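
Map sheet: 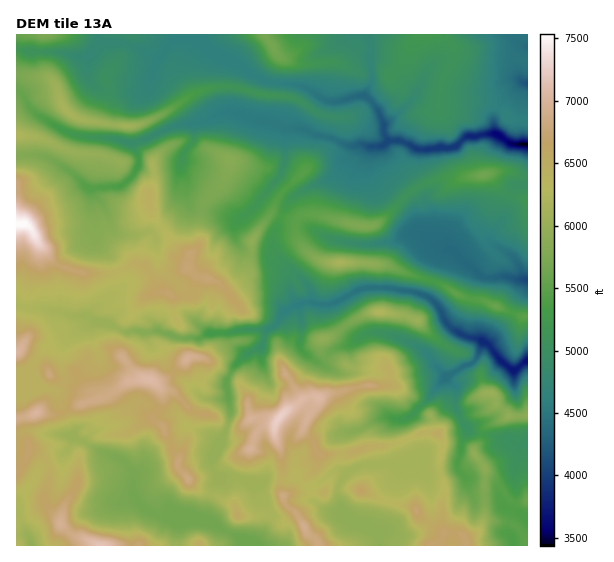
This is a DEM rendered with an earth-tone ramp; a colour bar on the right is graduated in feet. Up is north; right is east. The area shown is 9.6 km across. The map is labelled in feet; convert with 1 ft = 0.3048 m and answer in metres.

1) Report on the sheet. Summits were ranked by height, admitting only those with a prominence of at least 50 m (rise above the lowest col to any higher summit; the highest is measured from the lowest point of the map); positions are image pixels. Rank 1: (279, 417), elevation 2216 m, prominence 347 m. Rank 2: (149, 380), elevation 2157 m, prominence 190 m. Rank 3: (37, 413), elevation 2143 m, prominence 121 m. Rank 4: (186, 360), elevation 2124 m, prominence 96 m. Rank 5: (305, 527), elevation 2107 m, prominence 135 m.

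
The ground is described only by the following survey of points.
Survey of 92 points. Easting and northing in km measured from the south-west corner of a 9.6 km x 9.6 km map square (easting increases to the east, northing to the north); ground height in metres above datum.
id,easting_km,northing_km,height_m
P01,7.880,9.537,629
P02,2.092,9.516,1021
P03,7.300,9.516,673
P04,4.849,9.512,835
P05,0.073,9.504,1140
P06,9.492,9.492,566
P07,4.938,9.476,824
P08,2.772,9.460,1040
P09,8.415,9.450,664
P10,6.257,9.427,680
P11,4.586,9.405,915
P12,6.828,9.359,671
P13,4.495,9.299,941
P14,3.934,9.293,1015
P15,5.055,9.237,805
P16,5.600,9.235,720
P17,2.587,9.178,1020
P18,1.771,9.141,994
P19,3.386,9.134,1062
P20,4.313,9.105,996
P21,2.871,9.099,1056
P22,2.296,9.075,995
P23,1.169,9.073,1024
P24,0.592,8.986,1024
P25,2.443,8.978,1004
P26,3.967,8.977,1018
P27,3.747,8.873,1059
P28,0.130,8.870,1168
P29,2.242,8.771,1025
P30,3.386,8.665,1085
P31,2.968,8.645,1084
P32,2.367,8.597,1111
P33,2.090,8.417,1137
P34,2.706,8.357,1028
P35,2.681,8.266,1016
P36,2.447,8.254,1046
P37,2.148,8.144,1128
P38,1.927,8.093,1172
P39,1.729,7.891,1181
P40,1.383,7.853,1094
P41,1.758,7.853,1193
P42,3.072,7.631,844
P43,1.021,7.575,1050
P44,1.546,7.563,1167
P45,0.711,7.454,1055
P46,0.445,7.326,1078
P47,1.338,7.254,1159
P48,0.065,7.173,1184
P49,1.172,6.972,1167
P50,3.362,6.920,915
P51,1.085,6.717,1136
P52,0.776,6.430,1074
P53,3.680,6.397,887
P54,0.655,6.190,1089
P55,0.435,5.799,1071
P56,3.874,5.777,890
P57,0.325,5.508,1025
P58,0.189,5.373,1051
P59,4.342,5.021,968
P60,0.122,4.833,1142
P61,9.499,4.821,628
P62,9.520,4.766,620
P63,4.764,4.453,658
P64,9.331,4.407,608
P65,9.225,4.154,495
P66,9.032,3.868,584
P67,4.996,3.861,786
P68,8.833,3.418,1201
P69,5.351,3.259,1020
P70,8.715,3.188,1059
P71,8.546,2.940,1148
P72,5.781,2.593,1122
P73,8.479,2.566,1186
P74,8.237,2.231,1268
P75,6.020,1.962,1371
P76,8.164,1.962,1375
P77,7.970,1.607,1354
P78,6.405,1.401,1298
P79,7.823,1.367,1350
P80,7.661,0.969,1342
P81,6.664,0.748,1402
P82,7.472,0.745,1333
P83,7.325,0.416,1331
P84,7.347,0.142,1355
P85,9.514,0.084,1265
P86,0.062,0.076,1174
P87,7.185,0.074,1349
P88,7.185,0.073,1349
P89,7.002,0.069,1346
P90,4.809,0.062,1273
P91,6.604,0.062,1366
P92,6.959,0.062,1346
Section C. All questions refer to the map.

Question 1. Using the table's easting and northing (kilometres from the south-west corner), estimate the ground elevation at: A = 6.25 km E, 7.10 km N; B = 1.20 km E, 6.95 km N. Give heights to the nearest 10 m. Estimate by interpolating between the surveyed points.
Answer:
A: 640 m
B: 1170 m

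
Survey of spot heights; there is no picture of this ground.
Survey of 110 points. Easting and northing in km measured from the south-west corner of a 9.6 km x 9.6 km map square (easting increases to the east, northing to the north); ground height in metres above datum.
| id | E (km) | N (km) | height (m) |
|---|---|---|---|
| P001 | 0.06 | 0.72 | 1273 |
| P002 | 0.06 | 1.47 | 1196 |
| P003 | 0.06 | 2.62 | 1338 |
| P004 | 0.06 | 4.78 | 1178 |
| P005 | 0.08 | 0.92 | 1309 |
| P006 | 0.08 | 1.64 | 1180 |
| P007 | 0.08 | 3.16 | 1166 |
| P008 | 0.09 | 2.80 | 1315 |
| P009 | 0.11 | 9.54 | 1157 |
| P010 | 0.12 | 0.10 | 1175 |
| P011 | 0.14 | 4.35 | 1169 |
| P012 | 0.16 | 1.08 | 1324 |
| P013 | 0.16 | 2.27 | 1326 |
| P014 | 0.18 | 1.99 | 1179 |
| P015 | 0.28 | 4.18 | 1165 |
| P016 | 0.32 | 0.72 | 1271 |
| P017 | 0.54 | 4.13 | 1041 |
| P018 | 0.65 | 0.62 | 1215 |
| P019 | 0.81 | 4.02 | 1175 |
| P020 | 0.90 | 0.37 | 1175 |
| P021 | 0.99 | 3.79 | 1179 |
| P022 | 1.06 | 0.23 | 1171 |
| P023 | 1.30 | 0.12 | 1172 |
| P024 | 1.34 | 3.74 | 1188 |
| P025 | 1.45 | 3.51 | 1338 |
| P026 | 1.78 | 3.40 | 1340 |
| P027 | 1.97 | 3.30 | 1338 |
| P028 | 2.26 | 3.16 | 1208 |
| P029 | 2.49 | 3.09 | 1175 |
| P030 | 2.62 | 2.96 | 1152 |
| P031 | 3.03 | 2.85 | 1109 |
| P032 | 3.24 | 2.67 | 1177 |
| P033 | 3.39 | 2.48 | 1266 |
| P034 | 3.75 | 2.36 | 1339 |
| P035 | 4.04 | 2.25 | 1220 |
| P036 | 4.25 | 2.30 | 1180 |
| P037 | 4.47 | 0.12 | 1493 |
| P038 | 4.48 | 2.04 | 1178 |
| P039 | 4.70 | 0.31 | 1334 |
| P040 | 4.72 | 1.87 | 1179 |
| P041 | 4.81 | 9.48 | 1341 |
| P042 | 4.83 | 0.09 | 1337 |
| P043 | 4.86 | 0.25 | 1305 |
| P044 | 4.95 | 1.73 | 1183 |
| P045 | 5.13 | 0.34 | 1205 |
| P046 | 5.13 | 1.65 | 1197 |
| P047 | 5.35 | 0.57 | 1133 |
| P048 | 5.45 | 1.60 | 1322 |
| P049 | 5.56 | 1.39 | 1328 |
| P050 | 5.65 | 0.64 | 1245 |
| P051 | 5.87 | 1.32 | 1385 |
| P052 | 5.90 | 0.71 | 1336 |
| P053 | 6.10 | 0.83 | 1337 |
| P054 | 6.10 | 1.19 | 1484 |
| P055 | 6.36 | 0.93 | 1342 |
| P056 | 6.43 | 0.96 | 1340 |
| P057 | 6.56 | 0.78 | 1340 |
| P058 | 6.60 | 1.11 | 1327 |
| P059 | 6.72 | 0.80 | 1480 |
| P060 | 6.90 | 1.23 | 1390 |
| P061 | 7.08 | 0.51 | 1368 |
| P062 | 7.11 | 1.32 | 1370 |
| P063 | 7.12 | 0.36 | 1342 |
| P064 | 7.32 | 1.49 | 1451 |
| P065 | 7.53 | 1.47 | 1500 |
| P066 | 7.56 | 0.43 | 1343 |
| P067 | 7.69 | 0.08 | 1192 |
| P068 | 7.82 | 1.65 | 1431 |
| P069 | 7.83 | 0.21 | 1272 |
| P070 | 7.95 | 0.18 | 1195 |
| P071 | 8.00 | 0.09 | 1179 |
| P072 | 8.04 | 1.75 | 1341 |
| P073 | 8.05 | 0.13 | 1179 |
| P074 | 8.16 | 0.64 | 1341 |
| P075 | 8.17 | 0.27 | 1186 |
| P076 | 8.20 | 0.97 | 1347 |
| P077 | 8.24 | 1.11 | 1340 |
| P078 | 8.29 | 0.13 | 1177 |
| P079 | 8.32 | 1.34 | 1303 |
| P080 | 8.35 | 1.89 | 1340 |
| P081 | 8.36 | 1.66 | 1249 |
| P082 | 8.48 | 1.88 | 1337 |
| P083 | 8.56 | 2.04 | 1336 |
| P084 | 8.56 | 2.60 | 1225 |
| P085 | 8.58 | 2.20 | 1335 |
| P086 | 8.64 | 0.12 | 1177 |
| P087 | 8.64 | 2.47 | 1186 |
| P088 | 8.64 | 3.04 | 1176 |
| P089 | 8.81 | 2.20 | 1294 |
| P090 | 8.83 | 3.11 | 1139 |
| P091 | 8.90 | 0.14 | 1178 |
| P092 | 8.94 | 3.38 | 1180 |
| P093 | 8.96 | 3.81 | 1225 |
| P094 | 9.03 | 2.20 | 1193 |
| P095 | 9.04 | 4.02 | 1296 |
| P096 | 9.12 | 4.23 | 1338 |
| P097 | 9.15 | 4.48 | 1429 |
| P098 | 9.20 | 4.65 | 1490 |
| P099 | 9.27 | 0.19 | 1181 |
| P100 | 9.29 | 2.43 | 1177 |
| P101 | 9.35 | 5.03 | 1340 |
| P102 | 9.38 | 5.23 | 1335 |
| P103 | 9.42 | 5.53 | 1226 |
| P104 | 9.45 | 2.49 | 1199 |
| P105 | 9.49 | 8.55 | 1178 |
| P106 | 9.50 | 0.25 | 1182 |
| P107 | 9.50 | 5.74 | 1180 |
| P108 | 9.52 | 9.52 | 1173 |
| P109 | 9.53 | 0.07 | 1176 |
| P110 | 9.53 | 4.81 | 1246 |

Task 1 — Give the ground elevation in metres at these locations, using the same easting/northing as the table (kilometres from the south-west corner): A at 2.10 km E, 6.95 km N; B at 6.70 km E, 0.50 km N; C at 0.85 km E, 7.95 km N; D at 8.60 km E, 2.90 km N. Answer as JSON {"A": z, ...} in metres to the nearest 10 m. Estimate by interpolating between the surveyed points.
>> {"A": 1180, "B": 1430, "C": 1160, "D": 1180}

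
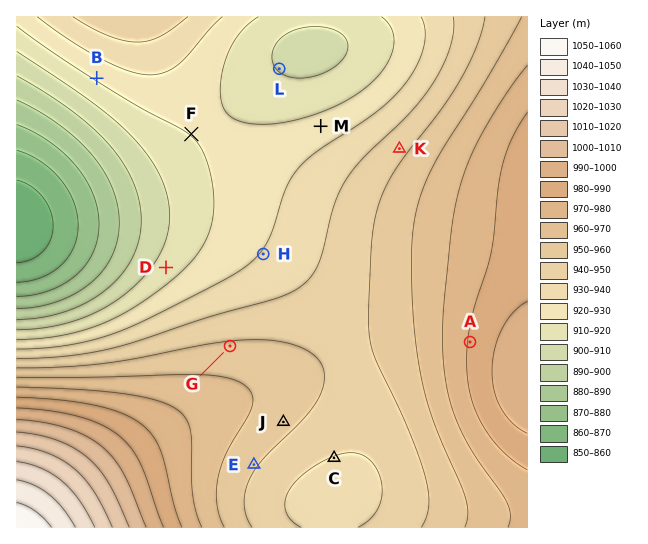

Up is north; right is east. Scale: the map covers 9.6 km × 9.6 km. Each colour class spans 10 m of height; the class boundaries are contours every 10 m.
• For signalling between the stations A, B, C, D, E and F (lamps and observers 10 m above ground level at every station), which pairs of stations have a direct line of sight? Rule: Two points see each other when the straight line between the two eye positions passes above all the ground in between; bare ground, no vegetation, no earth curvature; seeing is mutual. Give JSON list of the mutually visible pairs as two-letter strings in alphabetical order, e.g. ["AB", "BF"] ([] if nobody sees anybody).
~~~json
["AB", "AC", "AD", "AE", "AF", "BD", "BF", "CE", "DF"]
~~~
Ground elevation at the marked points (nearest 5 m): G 950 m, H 930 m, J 955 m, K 945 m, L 910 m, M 925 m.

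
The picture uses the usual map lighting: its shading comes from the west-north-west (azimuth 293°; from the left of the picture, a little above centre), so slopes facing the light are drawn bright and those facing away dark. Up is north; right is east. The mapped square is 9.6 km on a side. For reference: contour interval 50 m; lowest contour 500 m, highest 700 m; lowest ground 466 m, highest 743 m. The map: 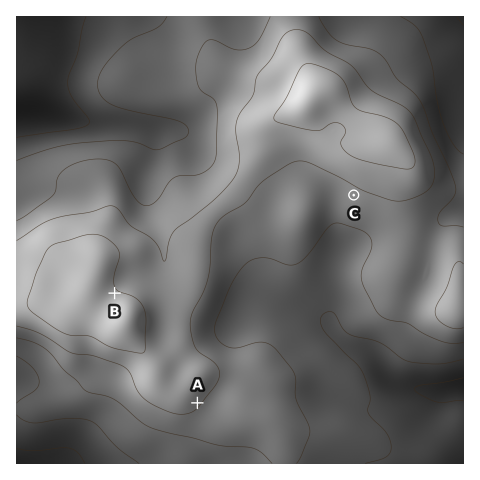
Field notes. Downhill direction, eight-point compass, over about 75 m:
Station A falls SE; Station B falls NE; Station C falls SW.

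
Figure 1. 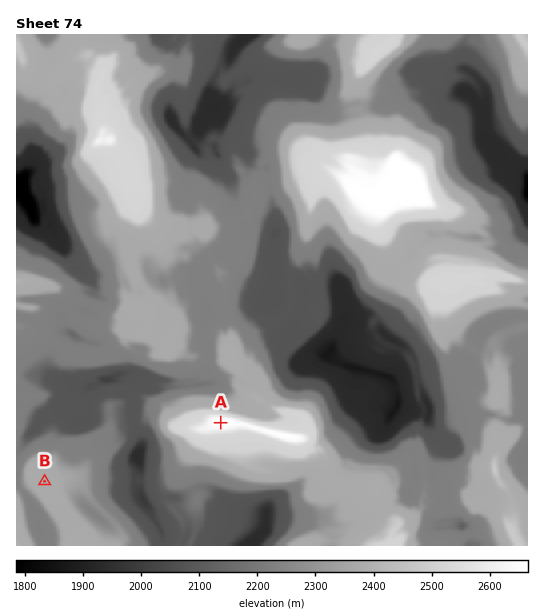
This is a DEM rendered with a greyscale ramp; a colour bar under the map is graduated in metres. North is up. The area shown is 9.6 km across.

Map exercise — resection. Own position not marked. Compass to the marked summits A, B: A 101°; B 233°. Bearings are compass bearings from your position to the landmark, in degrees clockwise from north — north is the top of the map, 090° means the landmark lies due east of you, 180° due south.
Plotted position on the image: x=143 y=408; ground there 2125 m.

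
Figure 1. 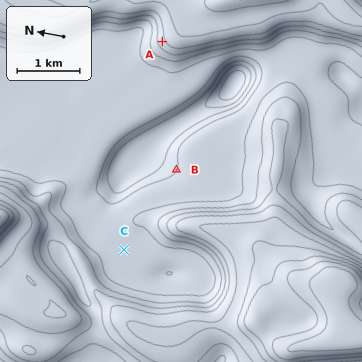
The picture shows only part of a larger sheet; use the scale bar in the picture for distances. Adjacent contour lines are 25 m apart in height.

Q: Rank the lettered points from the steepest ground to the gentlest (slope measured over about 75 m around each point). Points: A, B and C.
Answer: A B C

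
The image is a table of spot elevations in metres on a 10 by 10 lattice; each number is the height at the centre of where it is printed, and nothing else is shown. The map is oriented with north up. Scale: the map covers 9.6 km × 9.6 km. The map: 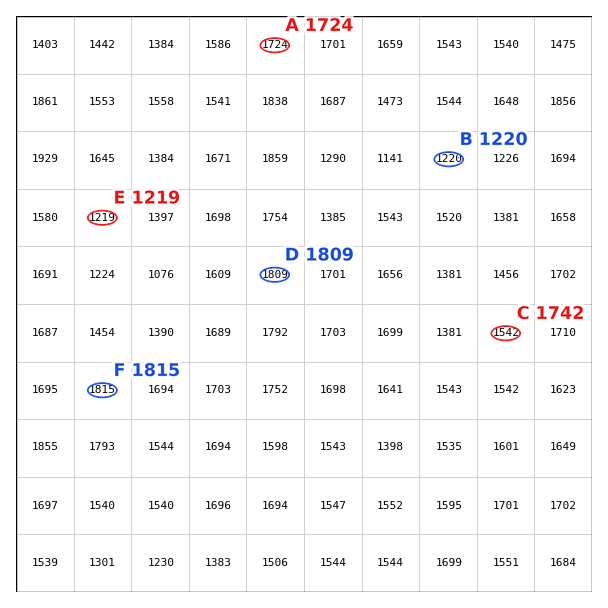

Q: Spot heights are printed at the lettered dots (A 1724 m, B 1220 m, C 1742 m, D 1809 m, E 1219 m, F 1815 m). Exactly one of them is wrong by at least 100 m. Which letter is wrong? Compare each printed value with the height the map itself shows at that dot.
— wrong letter C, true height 1542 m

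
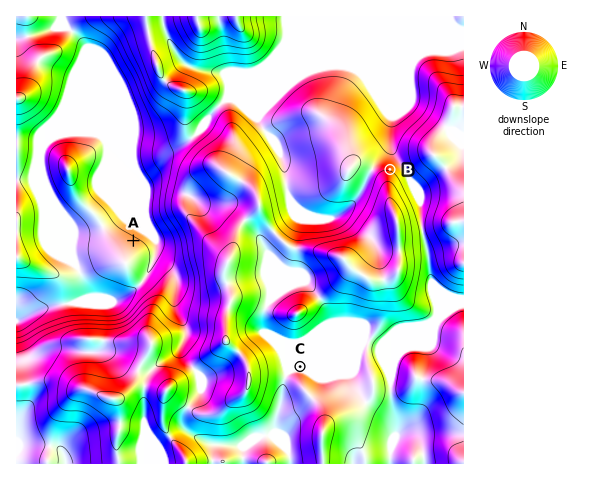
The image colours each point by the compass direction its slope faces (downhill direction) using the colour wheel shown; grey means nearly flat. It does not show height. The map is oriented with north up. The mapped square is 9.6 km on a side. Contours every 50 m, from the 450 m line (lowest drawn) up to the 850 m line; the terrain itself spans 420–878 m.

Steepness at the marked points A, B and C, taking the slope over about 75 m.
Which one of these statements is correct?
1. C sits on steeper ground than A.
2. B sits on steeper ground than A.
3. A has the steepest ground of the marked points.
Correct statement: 2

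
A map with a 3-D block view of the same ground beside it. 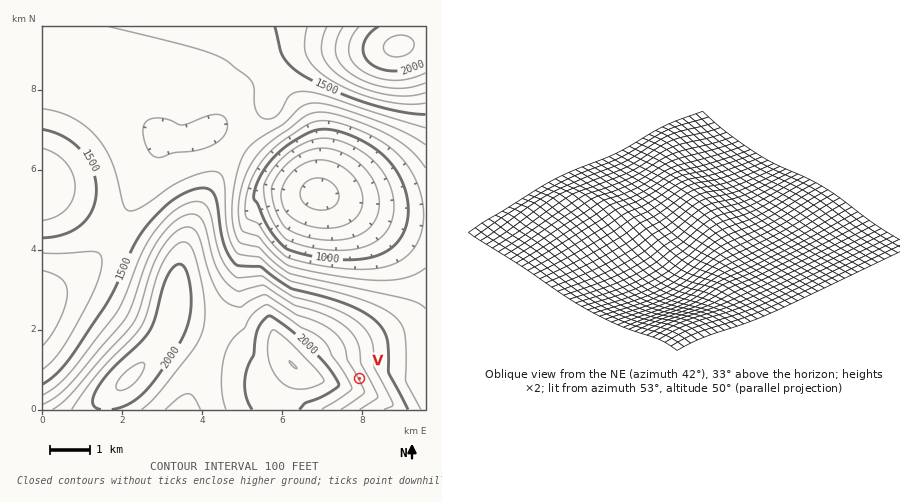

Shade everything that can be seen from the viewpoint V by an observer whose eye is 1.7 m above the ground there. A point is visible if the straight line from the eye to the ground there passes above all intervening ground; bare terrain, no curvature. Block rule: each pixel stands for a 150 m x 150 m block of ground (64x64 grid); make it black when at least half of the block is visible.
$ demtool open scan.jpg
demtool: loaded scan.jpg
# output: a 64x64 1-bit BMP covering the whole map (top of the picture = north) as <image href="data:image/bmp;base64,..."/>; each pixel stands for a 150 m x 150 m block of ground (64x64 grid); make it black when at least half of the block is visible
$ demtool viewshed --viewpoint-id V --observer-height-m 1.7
<image width="64" height="64" href="data:image/bmp;base64,Qk0+AgAAAAAAAD4AAAAoAAAAQAAAAEAAAAABAAEAAAAAAAACAAATCwAAEwsAAAIAAAAAAAAA////AAAAAAAAAAAAAAAAHwAAAAAAAAA/AAAAAAAAAP8AAAAAAAAH/wAAAAAAAD//AAAAAAAAP/8AAAAAAAAf/wAAAAAAAA//AAAAAAAAP/8AAAAAAAB//wAAAAAAAH//AAAAAAAAB/8AAAAAAAAB/wAAAAAAAAB/AAAAAAAAAD8AAAAAAAAAPwAAAAAAAAAfAAAAAAAAAB8AAAAAAAAADwAAAAAAAAAPAAAAAAAAAA8AAAAAAAAADwAAAAAAAAAHAAAAAAAAAAcAAAAAAAAABwAAAAAAAAAHAAAAAAAAAAcAAAAAAAAABwAAAAAAAAAHAAAAAAAAAAcAAAAAAAAABwAAAAAAAAAHAAAAAAAAAAcAAAAAAAAABwAAAAAAAAAPAAAAAAAAAA8AAAAAAAAADwAAAAAAAAAfAAAAAAAAAB8AAAAAAAAAPwAAAAAAAAA/AAAAAAAAAH8AAAAAAAAA/wAAAAAAAAD/AAAAAAAAAf8AAAAAAAAD/wAAAAAAAA//AAAAAAAAH/8AAAAAAAA//wAAAAAAAP//AAAAAAAD//8AAAAAAA///wAAAAAAP///AAAAAAB///8AAAAAAP///wAAAAAB////AAAAAAH///8AAAAAA////wAAAAAD////AAAAAAf///8AAAAAB/AAAwAAAAAPwAAAAAAAAA/AAAAAAAAAH4AAAA=="/>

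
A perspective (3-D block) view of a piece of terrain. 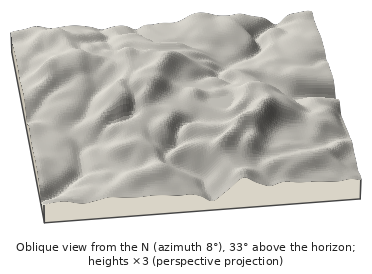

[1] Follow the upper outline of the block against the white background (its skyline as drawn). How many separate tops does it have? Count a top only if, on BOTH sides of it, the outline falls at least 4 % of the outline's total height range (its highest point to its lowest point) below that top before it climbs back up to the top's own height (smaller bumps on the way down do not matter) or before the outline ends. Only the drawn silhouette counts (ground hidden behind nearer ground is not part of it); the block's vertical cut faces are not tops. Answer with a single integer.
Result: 2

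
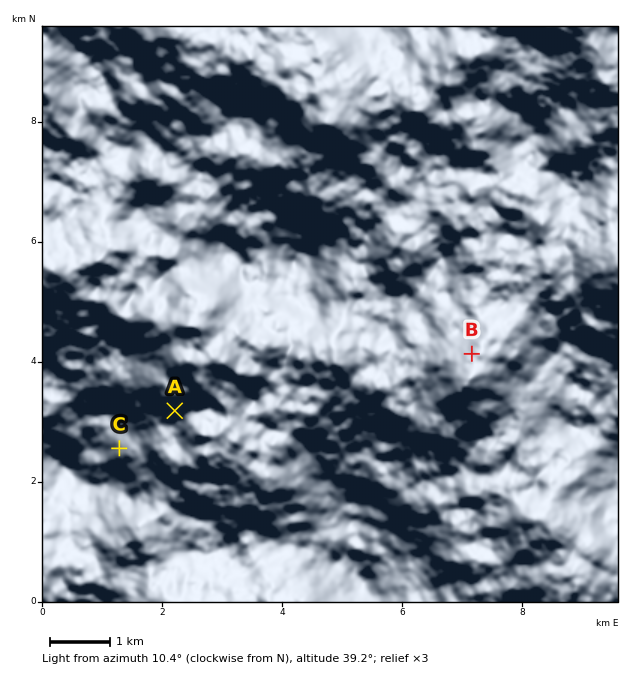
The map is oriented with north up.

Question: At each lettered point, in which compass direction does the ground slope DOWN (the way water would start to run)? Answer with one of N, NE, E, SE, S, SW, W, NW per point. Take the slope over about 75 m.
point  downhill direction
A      S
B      NW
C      W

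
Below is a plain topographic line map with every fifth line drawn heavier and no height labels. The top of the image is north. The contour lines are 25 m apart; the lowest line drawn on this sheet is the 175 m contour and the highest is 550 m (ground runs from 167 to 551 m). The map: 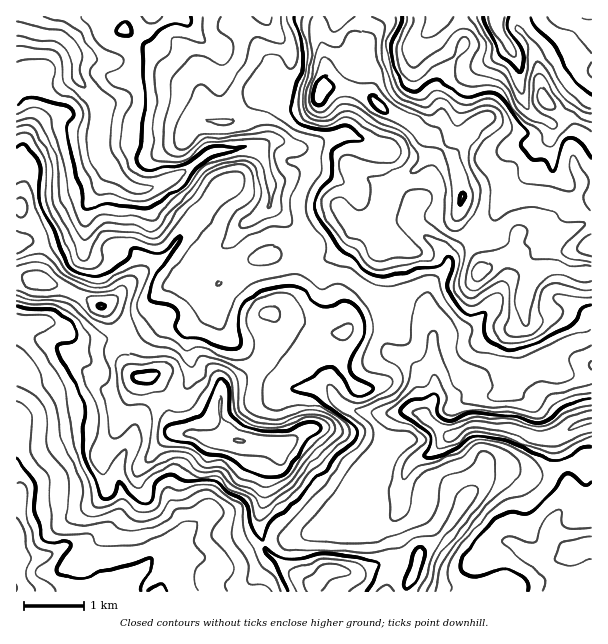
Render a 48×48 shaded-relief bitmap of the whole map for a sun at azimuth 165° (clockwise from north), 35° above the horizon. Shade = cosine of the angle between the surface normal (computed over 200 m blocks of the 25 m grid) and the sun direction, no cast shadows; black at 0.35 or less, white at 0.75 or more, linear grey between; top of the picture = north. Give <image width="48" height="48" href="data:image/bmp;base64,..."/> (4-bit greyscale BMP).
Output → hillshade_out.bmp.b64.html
<image width="48" height="48" href="data:image/bmp;base64,Qk32BAAAAAAAAHYAAAAoAAAAMAAAADAAAAABAAQAAAAAAIAEAAATCwAAEwsAABAAAAAAAAAAAAAAABEREQAiIiIAMzMzAERERABVVVUAZmZmAHd3dwCIiIgAmZmZAKqqqgC7u7sAzMzMAN3d3QDu7u4A////AIqqqqqoiYiIh3mql3m7u7mMuYd3d3iIiXiJqqqpiJiIh3iqhleImamLypd3d3eHd3d3iaqqqIiIiYipUyIjRYh5vLmHd3iHZompiJq7upiJmZmXZDESNEZmndyoeJmZmIisuqq7zLmIiImpmGZmZlVUat3Kmaqay4iJvMur3cund3m7upmIiHZVV77cqqqqq4iIis273czKiIjNzLqZmZdndozty6upmXeId63LzM3cvMvO3LupmZh4h3nNzLu6mZh4h4q8u8zv3e3O/cy5mZl3h2eby7u6mamYiZmazdzf/N3N/t3KmZp1VmZ5qqmZmZmZmZqnre3O/bu73u3MqZqlIkV4iHZniYiZmHmna+/c3cuqve7dyprLYQJVVDMzVoiJh2i5Z73Kqpdlat7tyoialiAAAkZkIod4h3iqhnd3d0EAA4qYiHZEfMc0aL7aZJiIh3ial2RFd0IhAAEkeIdWi+/v///+26mYiIibuXZVeXd2QhE4zd27qK3//tze/6qZiZiby5hlaJmYd2aKvN7suImaqqrN7pmZmYd4qqllRYmamZqpd4q7qZmImaq7y5mZmHdlVXhlMliaqquph2eaqZqpmamZmZmZh4hkQ0VVIkaaqZqqqYiaqZq7vLqZqpmHd4h2ZEVURWeKqZmaupqqmIir3u7Lu4d3iaqYdmZlZ4mZqZiJqpqZmIiJq+7ty7qZq825d4iHd3iZmYd3iZmZqauXaKu8u+/ty6u6h3eIh1VniHZmaJmZmrzIaKmJvO/+tzOLqGd4mGM0VmZmeJmamazsh5uqzbu5YgA4uoiIiYZDRXd3i7u7qHnet4zczWZlISIki7mYeIiHZoiJrN3d2VWcyXm6iCNFVFZUaKupd3iZiImru83dy4VXmXd3U0RmdmdmRHq6l2Z4iIiruqqpq7dVeIiIh5h3dkRDMjeqqWVWeImrqYh4m8p3eIiJu7l3dkMiMySKqpZFaJqpiJiJqsyYdniHiqlmd0MzNDJZq8t1eImYd5mZh5y5dmeHd4iHiGRDMyEmmrynZ2Znd4qph3q5hmd3iHmpiHVWhjADeaqYZ2RHh3mqmHiZh3ZmiXmpmHZ6zLcgNXiJh2Voh1aaqYd4iHdniIiJiHiZrO6yABR5iHd3dlRpqYiIiHd3h3d4iIiYeb77ZUV3eIdlZnZ5qXmpiHdmd1ZomZiId4rf/ty5mqp2ebuqqXnLqZhlZzV5qpd3d3ec3e7cvO7KrN3IeHesuWZ1VSR4mpd3d3Z4iKvMqu/+3dp0VmNYhUenQ0RWZ5l3d3d3d4mqh63uy5URNFMTRFmWRGZmVpqYiHd3d3iZdEm7l2QjREQiRWdlVniIZ5mZiHd3dmd4dBWHdnZURWZDRmVWd4eIiIeIh3d3dmZ4dSVneIdlRol0RWVniGVXiImYh2dmZ3ZmdlVoiYiGVYqnVnV4iFVWmZqpdndmiIdleGVniJuoZWmXeYZ4iHiJqpmZdWZnmYdmiHdlZ5zJdVVlioZ3d5q7y5iIdURoiZdWiHdkVozKhlRVeXZmZw=="/>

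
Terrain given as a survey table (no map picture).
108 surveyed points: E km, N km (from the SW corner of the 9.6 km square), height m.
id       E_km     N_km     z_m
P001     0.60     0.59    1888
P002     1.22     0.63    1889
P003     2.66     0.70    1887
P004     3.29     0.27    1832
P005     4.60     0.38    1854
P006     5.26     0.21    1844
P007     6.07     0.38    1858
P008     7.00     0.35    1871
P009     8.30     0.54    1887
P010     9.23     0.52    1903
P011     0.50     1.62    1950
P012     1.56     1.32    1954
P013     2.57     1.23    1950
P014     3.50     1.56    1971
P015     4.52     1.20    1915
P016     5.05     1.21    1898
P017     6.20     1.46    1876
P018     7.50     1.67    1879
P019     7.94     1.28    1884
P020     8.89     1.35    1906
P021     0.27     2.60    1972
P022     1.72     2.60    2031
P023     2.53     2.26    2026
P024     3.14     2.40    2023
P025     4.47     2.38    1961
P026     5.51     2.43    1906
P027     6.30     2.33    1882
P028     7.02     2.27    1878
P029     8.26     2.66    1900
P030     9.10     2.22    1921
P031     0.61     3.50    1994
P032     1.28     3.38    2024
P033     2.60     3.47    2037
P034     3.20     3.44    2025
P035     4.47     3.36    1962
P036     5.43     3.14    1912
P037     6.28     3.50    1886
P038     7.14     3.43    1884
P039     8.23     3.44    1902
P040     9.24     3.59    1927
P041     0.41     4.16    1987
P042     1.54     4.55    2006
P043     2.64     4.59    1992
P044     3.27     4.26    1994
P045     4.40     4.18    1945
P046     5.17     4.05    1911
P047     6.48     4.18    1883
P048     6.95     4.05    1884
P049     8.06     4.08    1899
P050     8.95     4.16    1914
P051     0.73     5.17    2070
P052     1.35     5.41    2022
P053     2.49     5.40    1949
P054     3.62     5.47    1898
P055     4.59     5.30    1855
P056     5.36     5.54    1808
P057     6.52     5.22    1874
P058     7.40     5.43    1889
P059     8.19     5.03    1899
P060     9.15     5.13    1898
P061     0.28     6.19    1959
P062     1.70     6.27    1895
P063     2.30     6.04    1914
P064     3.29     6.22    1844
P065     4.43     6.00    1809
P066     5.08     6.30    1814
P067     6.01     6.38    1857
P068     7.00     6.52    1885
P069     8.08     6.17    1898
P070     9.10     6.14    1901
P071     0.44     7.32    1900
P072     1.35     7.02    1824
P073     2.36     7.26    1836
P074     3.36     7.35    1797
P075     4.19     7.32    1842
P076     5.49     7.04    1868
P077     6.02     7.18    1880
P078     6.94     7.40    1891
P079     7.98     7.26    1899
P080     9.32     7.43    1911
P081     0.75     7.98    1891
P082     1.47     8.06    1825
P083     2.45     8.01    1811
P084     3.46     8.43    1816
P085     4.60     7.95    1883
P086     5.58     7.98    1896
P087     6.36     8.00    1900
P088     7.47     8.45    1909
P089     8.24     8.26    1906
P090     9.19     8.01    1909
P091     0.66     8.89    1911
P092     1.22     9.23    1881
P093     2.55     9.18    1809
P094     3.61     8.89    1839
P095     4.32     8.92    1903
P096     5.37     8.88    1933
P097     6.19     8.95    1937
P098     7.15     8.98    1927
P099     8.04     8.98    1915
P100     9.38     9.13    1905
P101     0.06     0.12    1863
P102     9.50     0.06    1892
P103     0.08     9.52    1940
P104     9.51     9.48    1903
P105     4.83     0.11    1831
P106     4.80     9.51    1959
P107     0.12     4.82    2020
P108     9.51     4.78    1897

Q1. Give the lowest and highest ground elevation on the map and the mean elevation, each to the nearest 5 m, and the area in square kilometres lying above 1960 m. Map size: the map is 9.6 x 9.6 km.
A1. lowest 1795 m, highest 2075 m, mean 1910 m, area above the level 17.3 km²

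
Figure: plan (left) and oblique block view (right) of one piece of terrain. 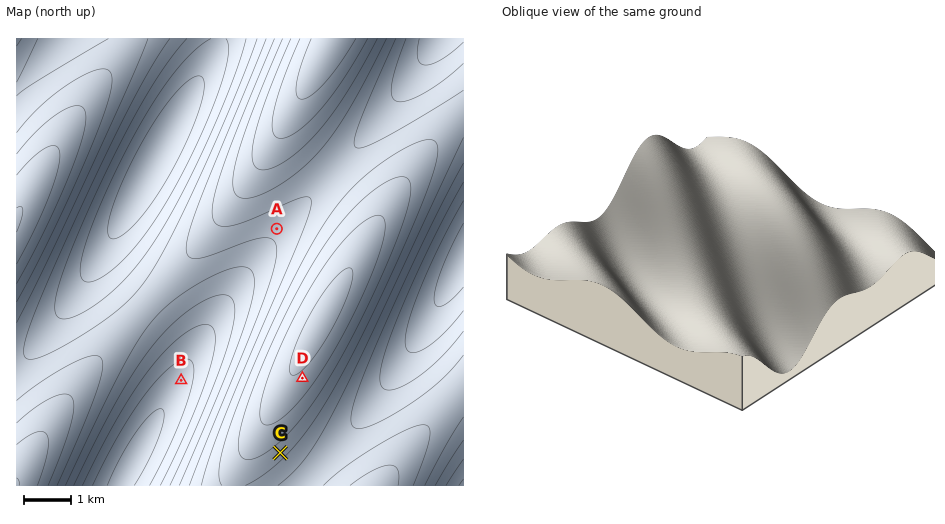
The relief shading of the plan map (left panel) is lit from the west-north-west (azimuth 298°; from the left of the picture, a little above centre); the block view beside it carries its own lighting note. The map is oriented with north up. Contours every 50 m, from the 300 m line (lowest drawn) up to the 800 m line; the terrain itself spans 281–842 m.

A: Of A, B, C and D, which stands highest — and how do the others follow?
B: D C A B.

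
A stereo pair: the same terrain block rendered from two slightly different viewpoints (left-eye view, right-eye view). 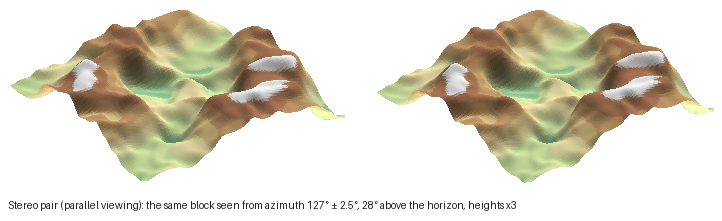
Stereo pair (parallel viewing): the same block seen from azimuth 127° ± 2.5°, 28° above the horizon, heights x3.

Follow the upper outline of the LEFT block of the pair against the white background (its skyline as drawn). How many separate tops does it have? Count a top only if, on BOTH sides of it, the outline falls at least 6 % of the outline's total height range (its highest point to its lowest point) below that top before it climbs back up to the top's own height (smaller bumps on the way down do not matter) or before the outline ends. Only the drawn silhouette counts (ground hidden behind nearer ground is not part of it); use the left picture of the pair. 2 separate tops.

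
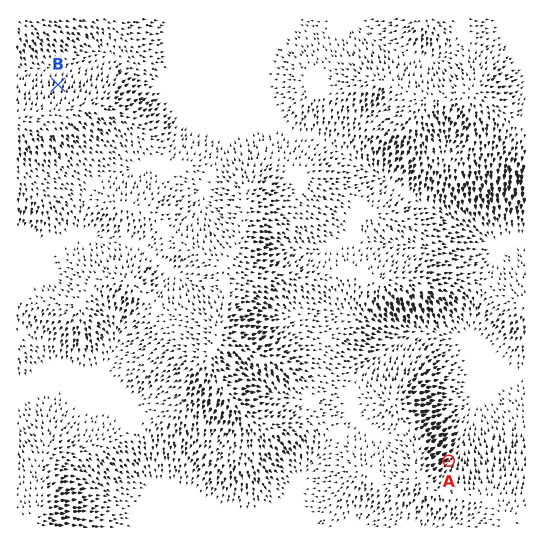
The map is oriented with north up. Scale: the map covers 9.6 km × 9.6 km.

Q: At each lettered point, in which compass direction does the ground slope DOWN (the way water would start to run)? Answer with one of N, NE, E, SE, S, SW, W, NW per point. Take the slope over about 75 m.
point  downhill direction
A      NE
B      N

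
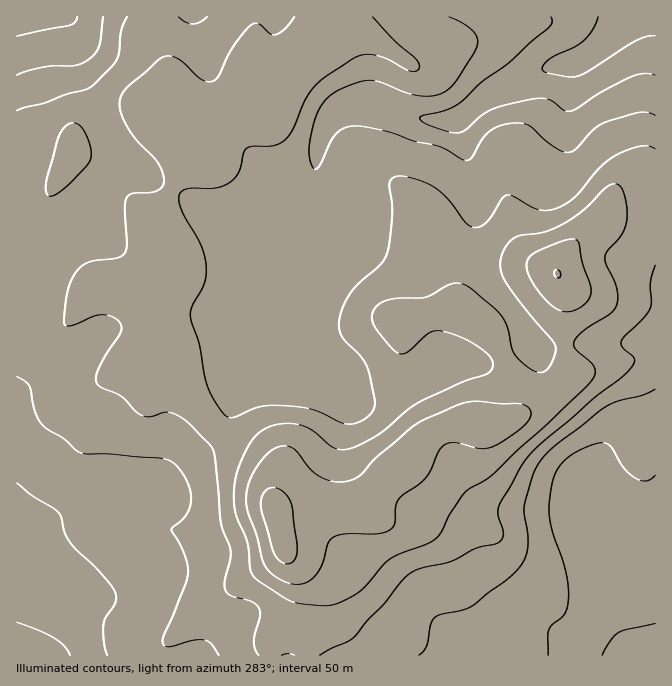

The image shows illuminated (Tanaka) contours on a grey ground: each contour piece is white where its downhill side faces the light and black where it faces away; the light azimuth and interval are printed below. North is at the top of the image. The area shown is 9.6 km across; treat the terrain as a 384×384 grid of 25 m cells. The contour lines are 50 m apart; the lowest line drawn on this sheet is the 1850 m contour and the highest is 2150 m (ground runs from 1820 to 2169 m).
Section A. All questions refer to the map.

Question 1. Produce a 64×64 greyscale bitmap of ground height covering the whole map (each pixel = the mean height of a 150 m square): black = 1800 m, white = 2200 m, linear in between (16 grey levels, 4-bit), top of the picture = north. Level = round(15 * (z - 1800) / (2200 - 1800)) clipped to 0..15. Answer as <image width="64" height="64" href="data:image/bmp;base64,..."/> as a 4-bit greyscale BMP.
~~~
<image width="64" height="64" href="data:image/bmp;base64,Qk12CAAAAAAAAHYAAAAoAAAAQAAAAEAAAAABAAQAAAAAAAAIAAATCwAAEwsAABAAAAAAAAAAAAAAABEREQAiIiIAMzMzAERERABVVVUAZmZmAHd3dwCIiIgAmZmZAKqqqgC7u7sAzMzMAN3d3QDu7u4A////ABESIiNERVVmVVVmd4iIiId3d3ZmZVVURFVURDMyIhERESIiM0RFVWZmZmZ3iIiIiId3dmZmVVVVVVREMzIiIhEiIiMzRERVZmZmZneIiIiIiHd2ZmZVVVVVVEQzMyIiIiIiMzNERFVWZmZmd4iIiImIh3dmZlVVVVVUREMzIiIiIzMzNERERVZmZ3d3iImZmZmId3ZmZmZVVVRERDMyMzIzMzMzRERFVWZnd3iImaqqmZiHdmZmZmVVVUREMzMzMzMzMzNEREVVZmd4iJmquqqqmYh3ZmZmZlVVREQzMzMzMzMzM0RERVVWZ3iJqrzLuqqpmId3d3ZmZVVURDMzMzMzMzM0RERVVVZneJmrzcy7qqqZiHd3d2ZmVVREMzMzMyMzM0REVVVVVmd4irzd3Lu6qqmYiIh3d3ZlVEQzMzMzIzM0REVVVVVmZ3iKve3cu7uqqqmZiId3d2VUQzMzMzIjM0REVVVVVmZneJrN7dzLu7u7qqmZiIh3ZVRDMzMzMjMzRERVVVZmZmd4m83t3My7u7u7qpmYiIdlRDMzMzMzMzRERFVVVmZmZ4mr3u3czMzMy7uqqZmId2VEMzMzMzMzNEREVVVVVVZniaze7dzMzMzLu6qpmYh3ZUQzMzMzMzRERERFVVVVVmeJrN7t3MzMzMy7qqqZmIdlRDMzMzMzRERVRERVVVVWZ4ms3d3MzMzMzLu6qpmZh2VEMzMzM0RERVVVVFVVVVZniavN3My7u7zMzLuqqpmYdlQzMzM0RERVVVVVVVVVZneJq8zMy7u7u8zMy7qqqph2VEMzM0RERVVVVVVVVVZmd4iavMy7uqq7zMzMuqqqqYdlRDM0RERVVVZmZmZmZmd3iJq7u7uqmqu8zMy7u7u6mHVURERERFVVZmZmZ3d3d3iImau7uqmZmqvMzMu8zLuph2VEREREVVZmZnd3d3d3iIiJmqqpmIiJmrvMzMzMzLqYdlVERERVZmZnd3d3d3iIiIiZmZmId4iJq7zMzdzMy6mHZVRFVVZmZ3d3d4iIiIiHeIiIiHd3d4iaq7zMzMzLuph2ZVVVVmZnd3d4iIiIiHd3d3d3d3d3iJmaq7u7u7u6qYd2ZVVWZnd3eIiIiIiHd3d3d3d3d3eImZmaqqqqqqqqmYdmZmZmZ3eIiIiIiId3d3d2ZmZ3eImZmZmZqqqqqqqpmHdmZmZnd4iIiIiIh3d2ZmZmZnd4iZmZmZmZqqmaqqqYh3d3d3d3eIiIiIiHd2ZmZmZnd3iZmZmZmZmZmZmqqZiId3d3d3d4iIiIiHd2ZmZmZnd3iJmZmZmZmZmZmZmZiId3d3d3d3eIiIiId3ZmZmZmd3iJmamZmZmqqZmZqZmIh3d3d3d3d4iIiIh3dmZmZmZ3iJmaqpmZqqqpmZqqmZiHd2Z3eId3iIiIiHd2ZmZmZneImaqqqaqqqpmZqqqqmYh3Zmd4iIiIiIiHd3ZmZmZmd3iZqqqqqqqpmZqru7qpmId3Z3iIiIiIiIh3dmZmZmZneJmZmZmqqpmZmrzMy6qZiHd3eIiIiIiIiHd2ZmZmZmd3iZmZmZqpmZmrzNzLupiHd3d3iIiIiIiIh3ZmZmZmZnd4iZmZmZmZmqvN3cuqmId3d3eIiIiIiIiHdmZmZmZmZ3eIiZmZmZmavM3dy6mYiHd3d3eIiIiImId2ZmZmZmZmd3iImZmYmZq8zdy6qZiId3d3d3d4iImYh3ZmZmZmZmZneIiZiIiJmqu8zLqpmIh3d3d3d3iIiYh3dmZmZmZmZmd4iIiIiIiZqqu7u6qYiHd3d3d3eIiIiHdmZmZmZmZmZ3iIiIiIiImZmqu7uqmId3d3d3d4iIiHd3ZmZmZmZmZnd4iIiId4iIiImqu7qYh3d3d3d3iIiId3d3d3ZmZmZmd3iIiId3eIiIiImrqpiGd3d3d3eIiId3d3d3d2ZmZmd3eIiId3d4iHd3iJqqmIZ3h3d3d3d4iHd3d3d3ZmZmd3eIiId3d3d3d3d4iamYhneIh3d3d3eIiIiHd3dmZmZ3d4iId3dmd3d3dneJmZiGd4iId3d3d4iIiId3d2ZmZnd3d3d3dmZ3d3dmZniJmIZ3eIh3d3d4iIiIiHd3ZmZmd3d3d3dmZnd3ZmZmd4iIhnd4iHd3d4iIiIiId3d2ZWZnd3dmZmVWd3dmZmZnd4iHd3iId3d4iIiIiIiIiHZlZmZmZmVVVFZnZmZVVmZ3d3d3d4h3d4iIiIiIiIiIh2VWZmZVVERERWZmZVVVZmZndmd3d3d3iIiIiIiIiZmHZVVVVVREQzNEVVVVVEVVZmZmZmd3d3iIiJmZmZmZmYdlVVVEREREQzNEVVVERFVVVmVVZmZneIiJmZmImZmZmHZVVERFVVVEMzM0REMzRFVVVVVVVmZ3iImZiIiZmZmYd2VVVVZmZlVDMzMzMzM0RFVUREVVVmd4iJiIeImZiZiHdmZmZ3d2ZVQzMiIiIjM0RERERERVZneIiId4iZiImYiHdmd3d3dmVUQzIiIiIjM0QzNEREVWd3iId3eIiIiJmIh3d3iHd2ZlVEMyIhESIzMzMzMzNFZnd3d3d4iIiImZiIiIiHd2ZmVVRDMiIREiIzIiMzM0Vmd3d2ZneIiIiJmYiIiHd2ZmZlVUQzMiIREiIiIiIjRWZmZmZmZ3iHeIiZiIiHd2ZmZlVVREQzIhERIhESIiNFVmZmZmZnd3d3iIiIiHd2ZmZlVVVEREMyIRER"/>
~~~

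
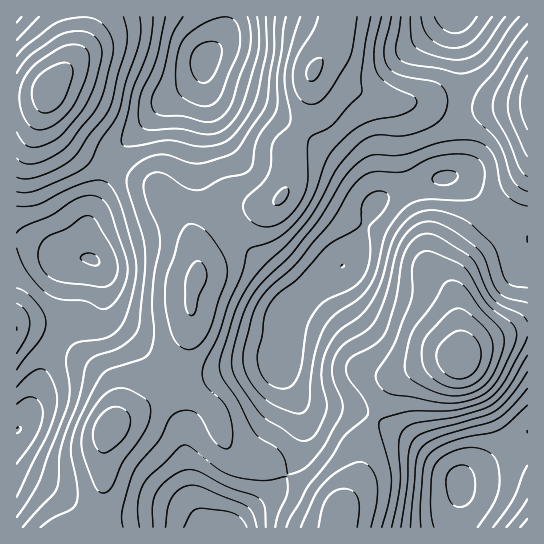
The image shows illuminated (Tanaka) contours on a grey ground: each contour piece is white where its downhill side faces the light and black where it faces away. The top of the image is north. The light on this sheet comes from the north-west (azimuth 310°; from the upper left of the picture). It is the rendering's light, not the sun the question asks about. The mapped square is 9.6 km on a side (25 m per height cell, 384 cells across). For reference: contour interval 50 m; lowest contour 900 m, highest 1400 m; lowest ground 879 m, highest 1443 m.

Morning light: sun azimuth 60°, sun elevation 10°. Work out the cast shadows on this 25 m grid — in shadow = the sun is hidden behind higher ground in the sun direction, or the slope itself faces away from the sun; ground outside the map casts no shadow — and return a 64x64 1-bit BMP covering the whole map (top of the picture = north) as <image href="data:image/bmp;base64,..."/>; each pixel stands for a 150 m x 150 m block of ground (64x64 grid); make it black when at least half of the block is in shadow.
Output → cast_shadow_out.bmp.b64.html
<image width="64" height="64" href="data:image/bmp;base64,Qk0+AgAAAAAAAD4AAAAoAAAAQAAAAEAAAAABAAEAAAAAAAACAAATCwAAEwsAAAIAAAAAAAAA////AAAAAAAAAAA/gAAAAAAAAB8AAAAAAAAAPgAAAAAAAAD4AAAAAAAAAfAAAAAAAAAD4AAAAAAHgAPAAAAAAH+AAYAAAAAAf4AAAAAAAAB/gAAAAAAAAH+AAAAAAAAAf8AAAAAAAAA/gAAAAAAAAD+AAAAAAAAAH4AAAAAAAAAPgAAAAAB8AAeAAAAfAH4ABwAAAB+AfgAAAAAAH4A+AAAAAAAfADwAAAAAAB8AGAAAAAAADgAAAAAAAAAAAAAAAAAAAAAAAAAAAAAAAAAAAAAAAAAAAAAAAAfAAAAAAAAAB8AAAAAAAAAPwAAAHAAAAB/AAAA/AAAAH8AAAH8AAAA/wAAAP4AAAH+AAAA/gAAAf4AAAB+AAAB/gAAAD4AAAH8AAAAHAAAAfwAAAAAAAAB/AAAAAAAAAH8AAAAAAAAAfwAAAAAAAAA/AAAAAAAAAB4AAAAAAAgADAAAAAAA/gAAAAAAAAP/AAAAAAAAA/8AAAAAAAAD/wAAAAAAAAH/gAAAAAAAAP+AAAAAAAAA/4AAAAAAAAB/gAAAcAAAAD/AAAD/AAAAH8AAAP/gAAAPwAAA//AAAAeAAAD/8AAAAwAAAf/wAAABAAAB/+AAAAAAAAH/4AAAAAAAAf/gAAAAAAAA/+AAAAAAAAB/4AAAAAAAAD/AAAAAAAAAH8AAAAAAAAAfgAAAAA=="/>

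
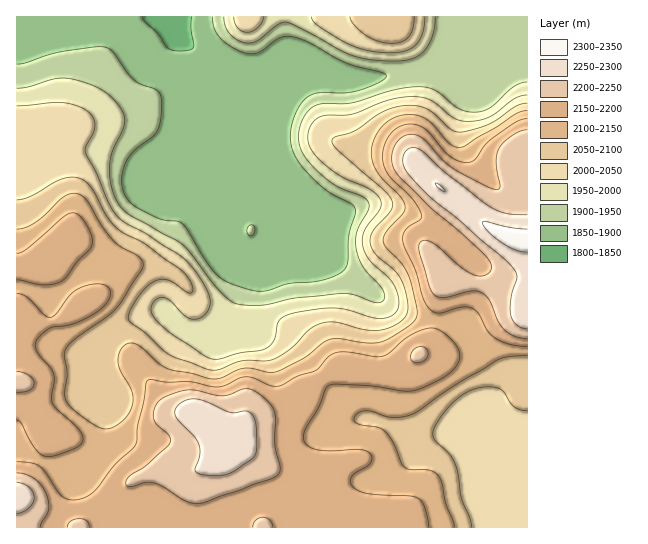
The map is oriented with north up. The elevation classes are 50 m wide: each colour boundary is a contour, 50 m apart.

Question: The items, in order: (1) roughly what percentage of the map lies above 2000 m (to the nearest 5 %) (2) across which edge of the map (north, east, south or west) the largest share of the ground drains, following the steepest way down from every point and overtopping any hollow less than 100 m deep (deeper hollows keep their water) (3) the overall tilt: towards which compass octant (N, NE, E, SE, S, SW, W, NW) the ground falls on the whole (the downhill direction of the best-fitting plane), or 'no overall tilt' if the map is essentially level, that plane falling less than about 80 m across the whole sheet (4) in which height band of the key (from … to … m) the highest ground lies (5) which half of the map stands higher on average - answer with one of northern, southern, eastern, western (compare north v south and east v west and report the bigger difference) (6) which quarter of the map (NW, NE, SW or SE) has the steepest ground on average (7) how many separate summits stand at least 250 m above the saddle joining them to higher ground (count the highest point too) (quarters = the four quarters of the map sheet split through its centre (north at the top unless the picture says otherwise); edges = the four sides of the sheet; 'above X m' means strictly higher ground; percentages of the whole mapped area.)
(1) About 65 % of the map lies above 2000 m.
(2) Drainage is mainly to the north: more ground falls towards that edge than towards any other.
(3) The general tilt is down to the north (the land rises towards the south).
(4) The highest point is somewhere between 2300 and 2350 m.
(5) Taken as a whole, the southern half is higher than the northern.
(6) The north-east quarter is the steepest part of the map.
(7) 1 summit rises at least 250 m above its surroundings.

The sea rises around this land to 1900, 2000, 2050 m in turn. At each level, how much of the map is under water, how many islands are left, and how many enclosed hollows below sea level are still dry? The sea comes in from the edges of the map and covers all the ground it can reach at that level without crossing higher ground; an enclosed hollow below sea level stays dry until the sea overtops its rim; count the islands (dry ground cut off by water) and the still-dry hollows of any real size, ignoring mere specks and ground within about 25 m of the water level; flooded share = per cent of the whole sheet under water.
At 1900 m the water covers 18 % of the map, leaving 0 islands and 0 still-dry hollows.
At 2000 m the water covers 36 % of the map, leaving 0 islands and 0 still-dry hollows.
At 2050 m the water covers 47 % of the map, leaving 0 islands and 0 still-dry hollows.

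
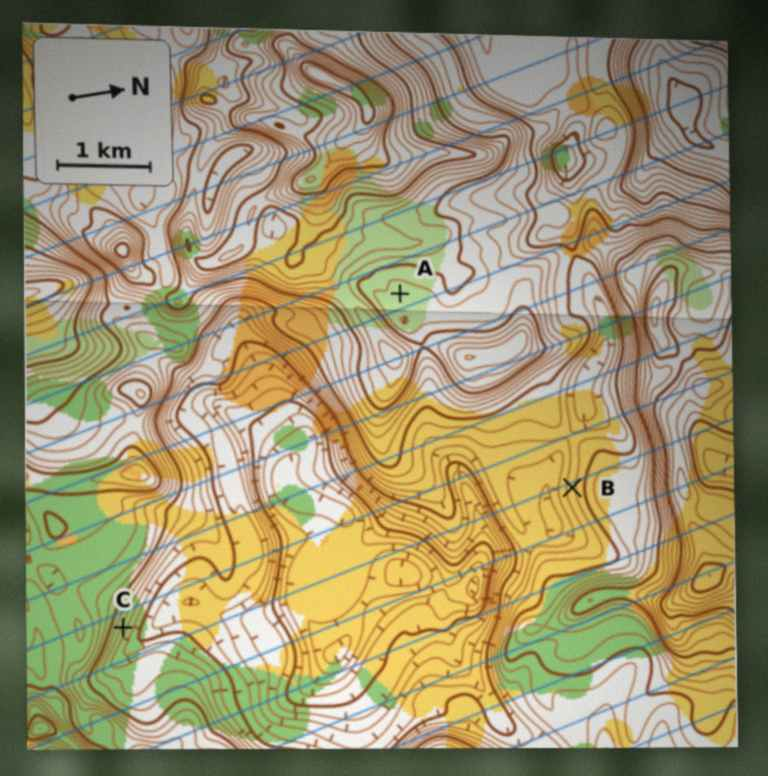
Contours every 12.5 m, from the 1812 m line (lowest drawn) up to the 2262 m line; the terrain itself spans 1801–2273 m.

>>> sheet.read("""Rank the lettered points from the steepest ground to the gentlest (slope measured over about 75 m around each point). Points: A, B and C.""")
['C', 'B', 'A']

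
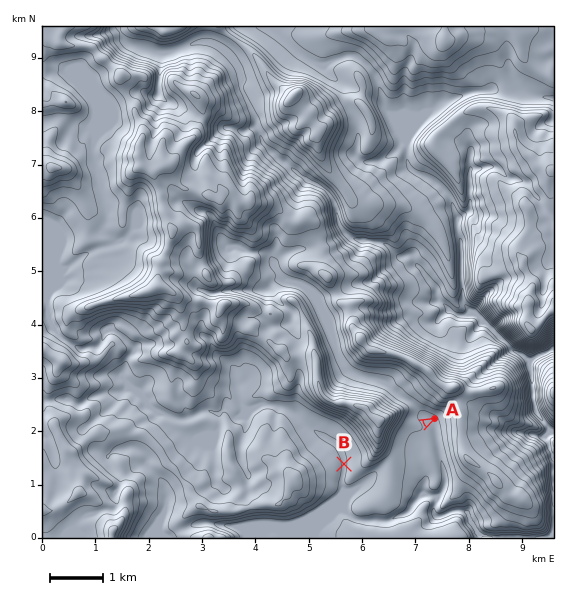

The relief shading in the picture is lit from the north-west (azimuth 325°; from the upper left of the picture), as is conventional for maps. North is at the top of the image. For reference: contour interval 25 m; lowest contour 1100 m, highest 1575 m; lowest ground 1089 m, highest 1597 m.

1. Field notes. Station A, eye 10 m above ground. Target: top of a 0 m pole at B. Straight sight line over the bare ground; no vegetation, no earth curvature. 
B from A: hidden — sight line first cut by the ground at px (420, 426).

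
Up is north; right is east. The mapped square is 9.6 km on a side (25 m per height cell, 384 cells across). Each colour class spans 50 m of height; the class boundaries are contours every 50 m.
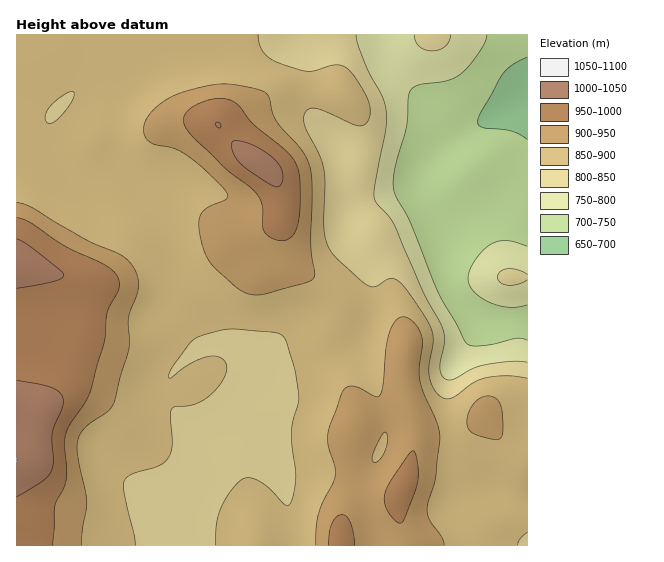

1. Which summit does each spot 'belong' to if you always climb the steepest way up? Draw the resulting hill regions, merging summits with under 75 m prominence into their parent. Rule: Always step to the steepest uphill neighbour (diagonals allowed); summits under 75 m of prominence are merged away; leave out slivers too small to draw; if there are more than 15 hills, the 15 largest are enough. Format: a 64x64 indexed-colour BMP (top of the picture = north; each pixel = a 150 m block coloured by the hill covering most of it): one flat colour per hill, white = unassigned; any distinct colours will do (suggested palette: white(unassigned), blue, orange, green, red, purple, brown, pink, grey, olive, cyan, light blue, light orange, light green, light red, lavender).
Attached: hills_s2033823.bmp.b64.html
<image width="64" height="64" href="data:image/bmp;base64,Qk12CAAAAAAAAHYAAAAoAAAAQAAAAEAAAAABAAQAAAAAAAAIAAATCwAAEwsAABAAAAAAAAAA////ALR3HwAOf/8ALKAsACgn1gC9Z5QAS1aMAMJ34wB/f38AIr28AM++FwDox64AeLv/AIrfmACWmP8A1bDFABEREREREREREREREREREREREzMzMzMzMzMzMzMzMzMzERERERERERERERERERERERETMzMzMzMzMzMzMzMzMzMRERERERERERERERERERERETMzMzMzMzMzMzMzMzMzMxERERERERERERERERERERERMzMzMzMzMzMzMzMzMzMzEREREREREREREREREREREREzMzMzMzMzMzMzMzMzMzMRERERERERERERERERERERETMzMzMzMzMzMzMzMzMzMxERERERERERERERERERERERMzMzMzMzMzMzMzMzMzMzERERERERERERERERERERERMzMzMzMzMzMzMzMzMzMzMREREREREREREREREREREREzMzMzMzMzMzMzMzMzMzMxERERERERERERERERERERETMzMzMzMzMzMzMzMzMzMzERERERERERERERERERERERMzMzMzMzMzMzMzMzMzMzMRERERERERERERERERERERMzMzMzMzMzMzMzMzMzMzMxEREREREREREREREREREREzMzMzMzMzMzMzMzMzMzMzEREREREREREREREREREREzMzMzMzMzMzMzMzMzMzMzMREREREREREREREREREREzMzMzMzMzMzMzMzMzMzMzMxERERERERERERERERERMzMzMzMzMzMzMzMzMzMzMzMzEREREREREREREREREREzMzMzMzMzMzMzMzMzMzMzMzMRERERERERERERERERERMzMzMzMzMzMzMzMzMzMzMzMxEREREREREREREREREREzMzMzMzMzMzMzMzMzMzMzMzERERERERERERERERERERMzMzMzMzMzMzMzMzMzMzMzMRERERERERERERERERERETMzMzMzMzMzMzMzMzMzMzMxEREREREREREREREREREREzMzMzMzMzMzMzMzMzMzMzERERERERERERERERERERESMzMzMzMzMzMzMzMzMzMzMRERERERERERERERERERESIiIzMzMzMzMzMzMzMzMzMxERERERERERERERERERESIiIiIiMzMzMzMzMzMzMzMzEREREREREREREREiIREiIiIiIiIiIzMzMzMzMzMzMzMRERERERERERERESIiIiIiIiIiIiIjMzMzMzMzMzMzMxERERERERERERESIiIiIiIiIiIiIiIzMzMzMzMzMzMzERERERERERERESIiIiIiIiIiIiIiIjMzMzMzMzMRERERERERERERERESIiIiIiIiIiIiIiIiMzMzMzMzERERERERERERERERERIiIiIiIiIiIiIiIiIjMzMzMzERERERERERERERERERESIiIiIiIiIiIiIiIiMzMzMzMRERERERERERERERERERIiIiIiIiIiIiIiIiIzMzMzMRERERERERERERERERERESIiIiIiIiIiIiIiIjMzMzMxERERERERERERERERERERIiIiIiIiIiIiIiIjMzMzMzEREREREREREREREREREREiIiIiIiIiIiIiIiMzMzMzMREREREREREREREREREREiIiIiIiIiIiIiIiEREzMzMxERERERERERERERERERESIiIiIiIiIiIiIiEREREzMzERERERERERERERERERERIiIiIiIiIiIiIiEREREREzMRERERERERERERERERERIiIiIiIiIiIiIiIRERERERERERERERERERERERERERIiIiIiIiIiIiIiIhEREREREREREREREREREREREREREiIiIiIiIiIiIiIiEREREREREREREREREREREREREREiIiIiIiIiIiIiIiIhEREREREREREREREREREREREREiIiIiIiIiIiIiIiIhEREREREREREREREREREREREREiIiIiIiIiIiIiIiIiEREREREREREREREREREREREREiIiIiIiIiIiIiIiIiIREREREREREREREREREREREREiIiIiIiIiIiIiIiIiIhEREREREREREREREREREREREiIiIiIiIiIiIiIiIiIiERERERERERERERERERERERESIiIiIiIiIiIiIiIiIiIRERERERERERERERERERERERIiIiIiIiIiIiIiIiIiIREREREREREREREREREREREREiIiIiIiIiIiIiIiIiIhERERERERERERERERERERERESIiIiIiIiIiIiIiIiIhERERERERERERERERERERERESIiIiIiIiIiIiIiIiIhERERERERERERERERERERERERIiIiIiIiIiIiIiIiIhEREREREREREREREREREREREREiIiIiIiIiIiIiIiIiEREREREREREREREREREREREREiIiIiIiIiIiIiIiIiIREREREREREREREREREREREREiIiIiIiIiIiIiIiIiIREREREREREREREREREREREREiIiIiIiIiIiIiIiIiIhERERERERERERERERERERERESIiIiIiIiIiIiIiIiIiEREREREREREREREREREREREREiIiIiIiIiIiIiIiIiIRERERERERERERERERERERERERIiIiIiIiIiIiIiIiIiEREREREREREREREREREREREREiIiIiIiIiIiIiIiIiIRERERERERERERERERERERERERIiIiIiIiIiIiIiIiIhERERERERERERERERERERERERERERIiIiIiIiIiIiIiERERERERERERERERER"/>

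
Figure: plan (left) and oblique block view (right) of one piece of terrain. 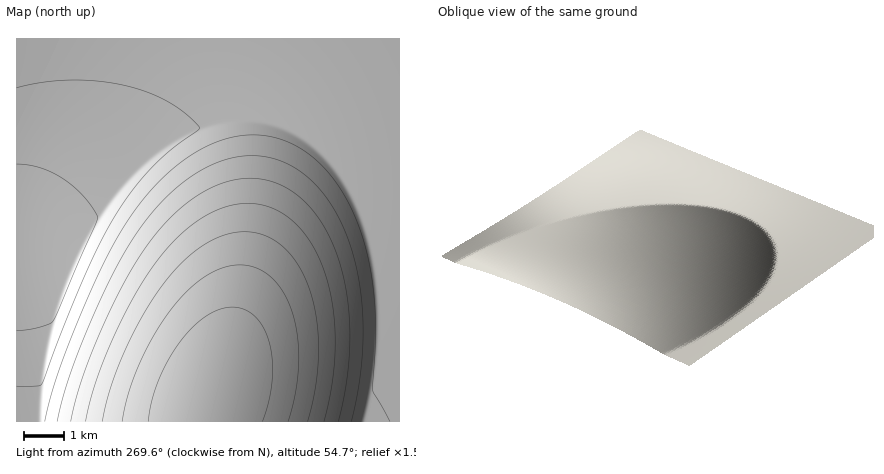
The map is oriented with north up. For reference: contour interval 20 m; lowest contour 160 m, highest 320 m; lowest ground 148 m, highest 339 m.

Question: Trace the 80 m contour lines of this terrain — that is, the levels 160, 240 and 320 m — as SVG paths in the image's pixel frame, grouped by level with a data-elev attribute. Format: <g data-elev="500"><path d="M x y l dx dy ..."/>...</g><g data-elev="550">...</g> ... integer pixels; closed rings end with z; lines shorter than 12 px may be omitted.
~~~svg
<g data-elev="160"><path d="M16 164l24 4 24 11 20 18 9 11 5 10-44 102-4 3-10 4-24 4"/></g><g data-elev="240"><path d="M338 422l9-46 3-44-4-42-9-36-15-32-10-12-11-12-11-8-12-6-14-4-14-2-12 1-14 3-26 13-24 20-24 27-24 38-24 49-20 51-11 42"/></g><g data-elev="320"><path d="M262 422l7-20 3-20 0-20-2-18-6-16-8-11-12-8-12-2-12 2-14 7-14 11-12 15-12 19-10 21-6 20-4 20"/></g>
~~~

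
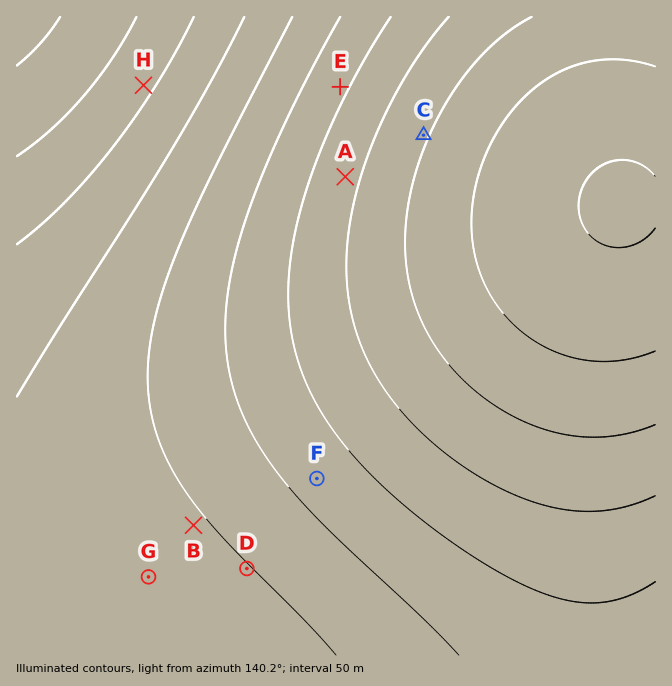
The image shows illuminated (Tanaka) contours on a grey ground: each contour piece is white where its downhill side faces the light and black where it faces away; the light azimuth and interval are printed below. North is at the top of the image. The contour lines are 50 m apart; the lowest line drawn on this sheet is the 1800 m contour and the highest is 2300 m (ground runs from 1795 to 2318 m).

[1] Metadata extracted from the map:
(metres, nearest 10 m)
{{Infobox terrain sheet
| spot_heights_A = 1970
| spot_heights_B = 2110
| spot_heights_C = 1910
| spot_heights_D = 2100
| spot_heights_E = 2010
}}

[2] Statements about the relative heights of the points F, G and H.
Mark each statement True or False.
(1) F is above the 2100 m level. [False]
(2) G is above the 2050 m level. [True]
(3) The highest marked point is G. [False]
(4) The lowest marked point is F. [True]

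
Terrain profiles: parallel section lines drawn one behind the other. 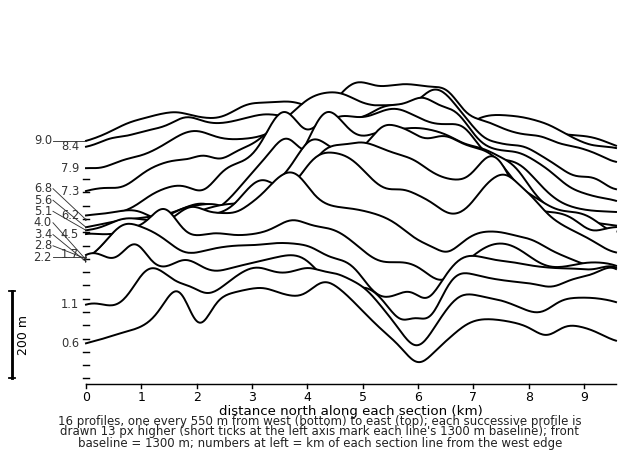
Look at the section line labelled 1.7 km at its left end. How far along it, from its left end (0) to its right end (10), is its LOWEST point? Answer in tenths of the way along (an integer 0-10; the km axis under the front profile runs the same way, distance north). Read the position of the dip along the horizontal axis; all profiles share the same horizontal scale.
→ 6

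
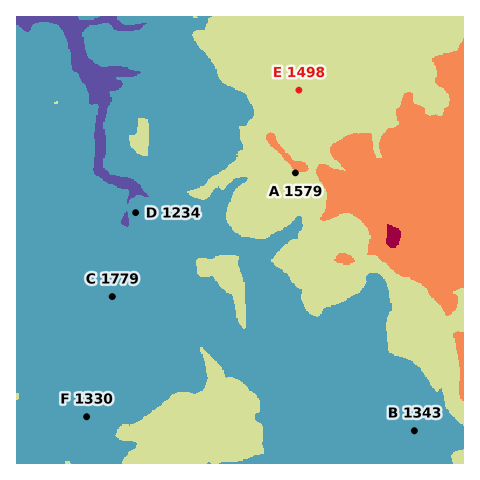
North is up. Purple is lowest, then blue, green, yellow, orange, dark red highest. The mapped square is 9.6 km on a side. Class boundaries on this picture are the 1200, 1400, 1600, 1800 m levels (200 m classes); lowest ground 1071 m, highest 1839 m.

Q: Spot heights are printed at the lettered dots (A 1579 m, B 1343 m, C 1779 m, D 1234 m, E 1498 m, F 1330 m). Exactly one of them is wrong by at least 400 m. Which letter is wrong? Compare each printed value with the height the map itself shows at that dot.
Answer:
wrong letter C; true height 1279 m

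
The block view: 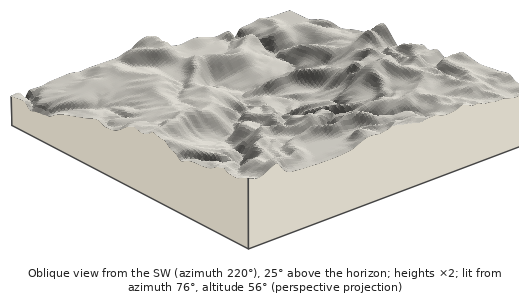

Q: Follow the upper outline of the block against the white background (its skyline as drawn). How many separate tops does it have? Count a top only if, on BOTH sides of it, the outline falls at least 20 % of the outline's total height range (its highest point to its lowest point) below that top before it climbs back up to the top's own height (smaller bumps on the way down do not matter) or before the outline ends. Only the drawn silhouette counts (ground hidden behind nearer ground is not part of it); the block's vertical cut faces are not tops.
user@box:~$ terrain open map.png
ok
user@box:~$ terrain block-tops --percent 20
1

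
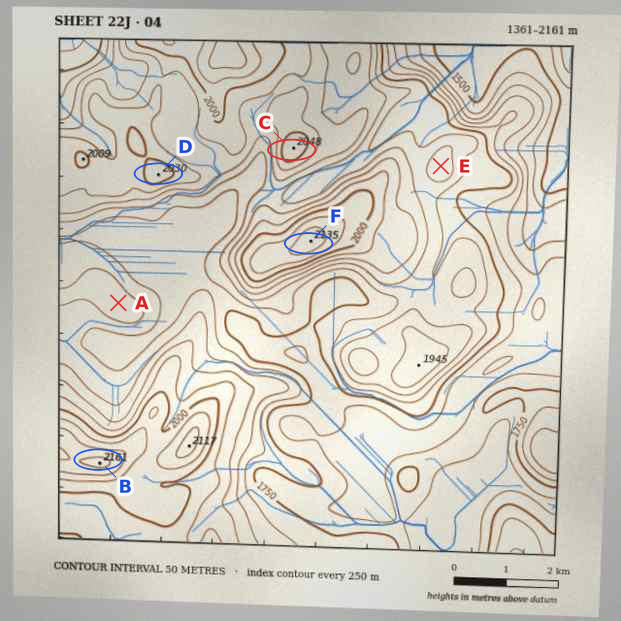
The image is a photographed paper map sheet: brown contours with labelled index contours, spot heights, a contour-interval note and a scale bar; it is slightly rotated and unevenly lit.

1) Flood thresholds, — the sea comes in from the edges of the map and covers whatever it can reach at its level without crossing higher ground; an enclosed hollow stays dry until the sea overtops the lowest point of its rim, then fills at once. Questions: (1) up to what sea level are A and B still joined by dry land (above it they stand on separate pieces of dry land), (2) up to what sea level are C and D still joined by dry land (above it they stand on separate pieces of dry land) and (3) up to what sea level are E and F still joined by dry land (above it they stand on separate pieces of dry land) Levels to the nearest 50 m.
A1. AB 1800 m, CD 1950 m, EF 1850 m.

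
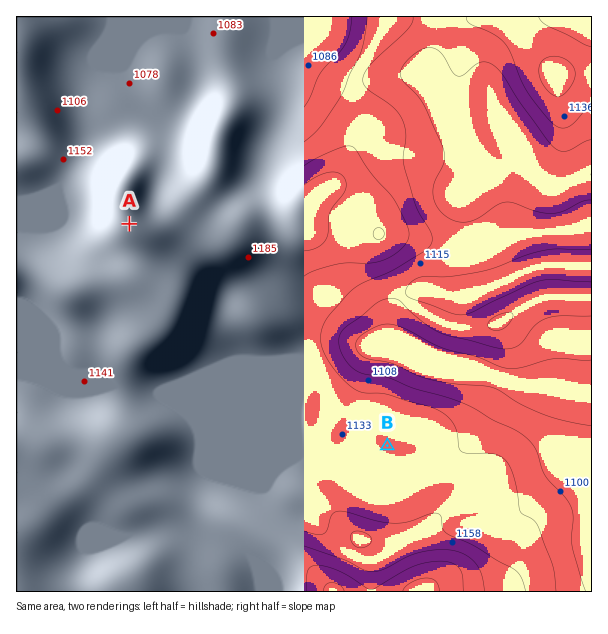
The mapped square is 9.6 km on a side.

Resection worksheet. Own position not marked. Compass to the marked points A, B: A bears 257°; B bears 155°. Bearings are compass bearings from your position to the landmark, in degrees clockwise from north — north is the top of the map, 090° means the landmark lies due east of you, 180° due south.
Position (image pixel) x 269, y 192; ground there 1145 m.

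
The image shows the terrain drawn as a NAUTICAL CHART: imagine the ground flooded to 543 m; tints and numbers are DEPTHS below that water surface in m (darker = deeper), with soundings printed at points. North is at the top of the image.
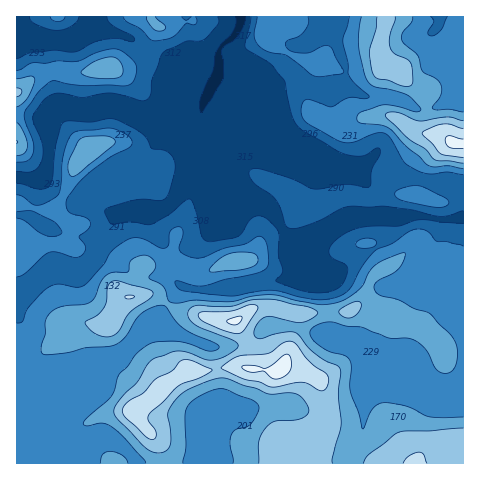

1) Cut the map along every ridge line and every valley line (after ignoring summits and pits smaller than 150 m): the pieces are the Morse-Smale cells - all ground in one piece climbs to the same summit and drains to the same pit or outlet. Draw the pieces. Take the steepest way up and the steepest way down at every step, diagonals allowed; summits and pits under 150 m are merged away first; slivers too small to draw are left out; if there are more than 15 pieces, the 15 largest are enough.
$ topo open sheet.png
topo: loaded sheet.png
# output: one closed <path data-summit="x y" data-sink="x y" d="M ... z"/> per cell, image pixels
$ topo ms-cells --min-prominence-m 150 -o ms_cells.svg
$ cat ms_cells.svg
<path data-summit="279 370" data-sink="241 17" d="M117 106l-13 0-15 6-13-2-12-4-11 1-8 11 4 14 0 28-5 16-3 3-25-1 0 285 447 1 1-247-29 2-14-3-16 0-55 2-28 14-24 17-10-11-14-24-10-10-26-6-12 6 5-14-1-7-11-24-9-12-3-8-8-13 0-7-5 2-25-3-23 1-9-3z"/><path data-summit="453 143" data-sink="241 17" d="M463 16l-221 0-5 17-18 17-1 26 31 3 9 5 12 15 3 17-7 6-13 7-17 3-34-21-3 15 7 11 4 10 9 12 11 24 1 7-5 14 12-6 26 6 10 10 14 24 10 11 24-17 28-14 71-2 14 3 18 0 10-2z"/><path data-summit="17 92" data-sink="241 17" d="M241 16l-149 0 0 10-22 13-53-2-1 139 11 3 14 0 3-3 5-16 0-28-4-14 5-8 5-4 9 0 18 6 12-2 10-4 13 0 20 10 9 3 23-1 17 3 11-1 6-16 15-28 1-26 18-17 4-12z"/><path data-summit="279 370" data-sink="241 17" d="M223 77l-6 0-14 27-1 6 4 4 30 18 17-3 13-7 7-6-3-17-12-15-9-5z"/><path data-summit="279 370" data-sink="241 17" d="M91 16l-74 0-1 20 22 3 32 0 22-13z"/>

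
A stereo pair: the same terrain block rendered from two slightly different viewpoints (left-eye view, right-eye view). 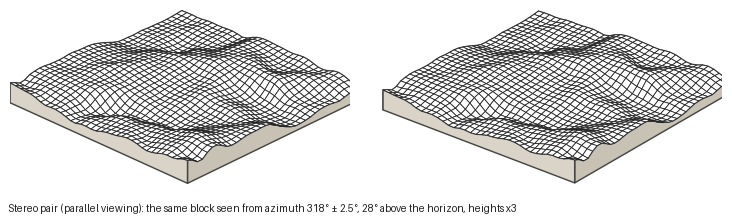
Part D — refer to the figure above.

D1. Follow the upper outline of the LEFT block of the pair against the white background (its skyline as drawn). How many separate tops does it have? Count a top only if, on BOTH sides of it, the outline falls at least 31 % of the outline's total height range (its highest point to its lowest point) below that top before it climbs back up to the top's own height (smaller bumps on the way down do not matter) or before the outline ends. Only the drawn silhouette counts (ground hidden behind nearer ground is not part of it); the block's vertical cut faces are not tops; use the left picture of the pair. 1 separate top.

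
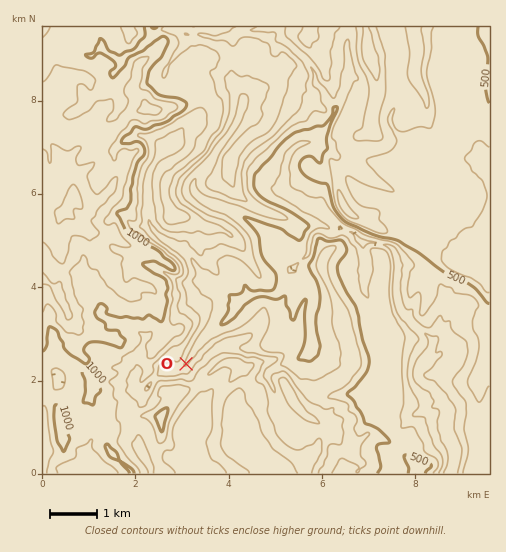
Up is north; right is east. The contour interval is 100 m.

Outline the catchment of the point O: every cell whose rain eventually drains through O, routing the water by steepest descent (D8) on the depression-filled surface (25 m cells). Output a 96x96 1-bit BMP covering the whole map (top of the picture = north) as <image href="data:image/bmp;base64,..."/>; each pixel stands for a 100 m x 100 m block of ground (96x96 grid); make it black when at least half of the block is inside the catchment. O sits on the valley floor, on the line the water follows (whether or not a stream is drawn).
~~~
<image width="96" height="96" href="data:image/bmp;base64,Qk2+BAAAAAAAAD4AAAAoAAAAYAAAAGAAAAABAAEAAAAAAIAEAAATCwAAEwsAAAIAAAAAAAAA////AAAAAAAAAAAAAAAAAAAAAAAAAAAAAAAAAAAAAAAAAAAAAAAAAAAAAAAAAAAAAAAAAAAAAAAAAAAAAAAAAAAAAAAAAAAAAAAAAAAAAAAAAAAAAAAAAAAAAAAAAAAAAAAAAAAAAAAAAAAAAAAAAAAAAAAAAAAAAAAAAAAAAAAAAwAAAAAAAAAAAAAAA4AAAAAAAAAAAAAAA//AAAAAAAAAAAAAB//AAAAAAAAAAAAAH//gAAAAAAAAAAAAH//wAAAAAAAAAAAAP//4AAAAAAAAAAAAP//8AAAAAAAAAAAAP///AAAAAAAAAAAAP///gAAAAAAAAAAAP///wAAAAAAAAAAAP///gAAAAAAAAAAAf///AAAAAAAAAAAAf//+AAAAAAAAAAAAf//4AAAAAAAAAAAA///4AAAAAAAAAAAB///4AAAAAAAAAAAB///4AAAAAAAAAAAB///4AAAAAAAAAAAA///4AAAAAAAAAAAA///wAAAAAAAAAAAB///AAAAAAAAAAAAD///AAAAAAAAAAAAD//+AAAAAAAAAAAAH//+AAAAAAAAAAAAH//+AAAAAAAAAAAAH//+AAAAAAAAAAAAP//+AAAAAAAAAAAAP//8AAAAAAAAAAAAf/58AAAAAAAAAAAA//wgAAAAAAAAAAAD//wAAAAAAAAAAAAD//gAAAAAAAAAAAAD//gAAAAAAAAAAAAD//gAAAAAAAAAAAAD//AAAAAAAAAAAAAD/+AAAAAAAAAAAAAD/8AAAAAAAAAAAAAD/8AAAAAAAAAAAAAD/4AAAAAAAAAAAAAD/wAAAAAAAAAAAAAD/wAAAAAAAAAAAAAD/wAAAAAAAAAAAAAD/gAAAAAAAAAAAAAD+AAAAAAAAAAAAAAD8AAAAAAAAAAAAAAAAAAAAAAAAAAAAAAAAAAAAAAAAAAAAAAAAAAAAAAAAAAAAAAAAAAAAAAAAAAAAAAAAAAAAAAAAAAAAAAAAAAAAAAAAAAAAAAAAAAAAAAAAAAAAAAAAAAAAAAAAAAAAAAAAAAAAAAAAAAAAAAAAAAAAAAAAAAAAAAAAAAAAAAAAAAAAAAAAAAAAAAAAAAAAAAAAAAAAAAAAAAAAAAAAAAAAAAAAAAAAAAAAAAAAAAAAAAAAAAAAAAAAAAAAAAAAAAAAAAAAAAAAAAAAAAAAAAAAAAAAAAAAAAAAAAAAAAAAAAAAAAAAAAAAAAAAAAAAAAAAAAAAAAAAAAAAAAAAAAAAAAAAAAAAAAAAAAAAAAAAAAAAAAAAAAAAAAAAAAAAAAAAAAAAAAAAAAAAAAAAAAAAAAAAAAAAAAAAAAAAAAAAAAAAAAAAAAAAAAAAAAAAAAAAAAAAAAAAAAAAAAAAAAAAAAAAAAAAAAAAAAAAAAAAAAAAAAAAAAAAAAAAAAAAAAAAAAAAAAAAAAAAAAAAAAAAAAAAAAAAAAAAAAAAAAAAAAAAAAAAAAAAAAAAAAAAAAAAAAAAAAAAAAAAAAAAAAAAAAAAAAAAAAAAAAAAAAAAAAAAAAAAAAAAAAAAAAAAAAA="/>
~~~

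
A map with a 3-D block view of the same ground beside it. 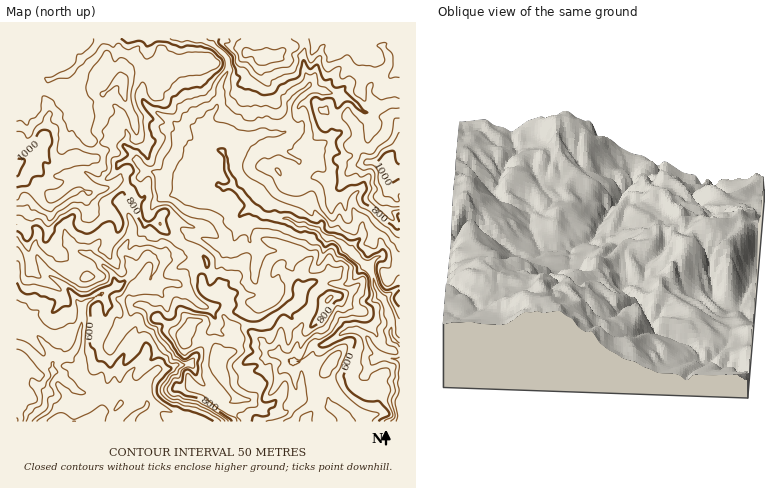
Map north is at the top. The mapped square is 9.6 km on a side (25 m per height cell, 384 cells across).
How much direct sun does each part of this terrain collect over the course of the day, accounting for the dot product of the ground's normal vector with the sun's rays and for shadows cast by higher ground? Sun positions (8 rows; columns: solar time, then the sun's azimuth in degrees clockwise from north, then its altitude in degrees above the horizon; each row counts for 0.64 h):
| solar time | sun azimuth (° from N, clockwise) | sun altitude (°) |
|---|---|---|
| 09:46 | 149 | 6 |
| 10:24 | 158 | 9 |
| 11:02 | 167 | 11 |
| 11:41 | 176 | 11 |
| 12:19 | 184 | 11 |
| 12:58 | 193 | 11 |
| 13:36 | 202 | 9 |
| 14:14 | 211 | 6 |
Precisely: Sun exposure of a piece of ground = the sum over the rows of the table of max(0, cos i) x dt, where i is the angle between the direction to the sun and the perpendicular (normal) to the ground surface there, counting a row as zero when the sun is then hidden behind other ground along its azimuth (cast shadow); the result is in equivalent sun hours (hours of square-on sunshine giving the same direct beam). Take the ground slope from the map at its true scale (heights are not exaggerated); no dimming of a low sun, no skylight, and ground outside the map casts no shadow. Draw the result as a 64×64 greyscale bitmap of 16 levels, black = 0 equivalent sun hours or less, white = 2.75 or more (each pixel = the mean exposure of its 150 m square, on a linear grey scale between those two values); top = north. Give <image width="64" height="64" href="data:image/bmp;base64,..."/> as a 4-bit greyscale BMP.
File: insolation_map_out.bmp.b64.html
<image width="64" height="64" href="data:image/bmp;base64,Qk12CAAAAAAAAHYAAAAoAAAAQAAAAEAAAAABAAQAAAAAAAAIAAATCwAAEwsAABAAAAAAAAAAAAAAABEREQAiIiIAMzMzAERERABVVVUAZmZmAHd3dwCIiIgAmZmZAKqqqgC7u7sAzMzMAN3d3QDu7u4A////AEcwESNDMiNWd4UzNGQiNXm9/nNGrMzcdnVVM1Z2aM/nR4EAABIhAUZ3iDE0IDi7zv/7eImnVlialUIjZ3IBNDNGmBARIzIRE0aJlTNs7////piqu2V2QnmWRFeHIAAAE0Z2IgIzMyIjM0VFi+////60JHh3QBWFJWVVaHEAASNERDIhJUISRFVEMiV5zv/v6TNGMABUAWU0RGVmEAASNXdEIlWFEmdlZlVFZlREd4lCRnUAACdAJEVFZmIRESIzRERZhTAndnZXZmiGQQABUgZ3hDI1Q2ICM0Z4UiIiIzM0RHd2EXdmiGd3dpgxAAEgJnhjRCESQgEjRFl0REMTNHVFUgJJdFV5iIeUSXMQAAAmZ0IRMyEzASNENop0RjASRlUxNUMyNViYhqk0h1YhADNlVVMBMSZBEDMieIZDMAADQxOWYwJVVpmWapNYhq7DJERpqWIhACZUEhAml1UyAAQgOWWJkyZ2eIhHhlervc6EMhR5h0M0nIkyEAFXZmNZuASWOJh3NHZWeGV2aKq7u7YxAAIzRqhph3EAABVlJaMBqWNod2dEVTNndWeKzKdFVBAAJVNHiGeHyqQAAUM4YwR2RYd2ZlRUMkd2eZm5VGZiACZzJaqHZWjezXAAAZlCGVRHeHdmU0UyNYdr6UIARmYxNkNpvJh3lV3aqDE5t1dVRWeIh3dkRTMyWFjfYAAVdzJBAREUiHeXNbqZq7uodUVWZneHd1VVMyJZlzIQEhAAFEAAAAAop1ZSWZjt3bdBSGaHMmeGRFQxFXvYEAAhAAABFCERAAFomXQ4vMuVRFR5d3mGR4RVESN4ZFMAARAAAEVFUyIQAAJpZUespzABI6mKdYh3ZLswFlMgAAACEAAWiIZVVUIAACZTMnuXZ1IFV4qpmac5/+hBABAAABIAAGUREUQiIkMkRGQQABSHU0+Biqq6co/u//kQEhABEAAVQzQxARAWZUMxWVAAADZSjuh6u4Mq/Im96XggMyNmVFVEIhNVMjRVVBACRTMxAUR4eVanFct1QzM0q2AlQkaHZTMxABNDM1VDEgABVlQAA3M4VXRaqHZEMQfVJBJCIkiFNWAQEkQzNUI0UAEARRASMCZlQ5h3dUIRbYVYYRQxETNFQgESRTMiMxA1AQAAAEMANYdWmXZSABnIMoiERlVVRnMSABEkMhACQgMgAAADqSFWiWiYYzJHiIZniIqrl4h2IAAREREzM0ZSABAAADl7uXeqmJhUN7u1NqpYnOyapzEAA1QiEmh2MQAAAAAERHd6mJmmV2VoiZlUi4WYmcxiEAJWVTI1UxAAAAAAATiiNXiKyGdodXmZmYVphHp5xjNGiGMzISIAAAAAAAJ4qpZWq6uCWqqHZ4mYdmd3Z5piNnUhIiElQgAAAAAAJKqZZ2isyknMq9uUWJmZhDeDIjVjAAASRkERAAAAAlqayphXebzEh4vKrdhWVnlSSWIBRiAAABIjUgABEjR5p7yohlvLy0Wpered3aiFIBNpVSABAAABEjNGMmmZmpmHmHmFnd3Zz8mJUje8uYZUNYdGQAAAASMzMzI5hniaqWd1aGaJzKureKc0QlqZu8uGdDRBAAEiMzMjIndmeamId2VYiGNFaJWslFZlIlQ3nMpSIzACIjMiEiEXd2Z4mImYZlaJkyFIh3lliGZRExABaVESQkM0VWZkZVh2Z3iGVYmGRHmqZ5h3NGiEIjMyBDAERBAkVERFVVZUdniJiFMhN2M1eptzZ4lEV2aHZjOYlwJ4YRZVVFVVVjV2eJmXREIiIkRHq8hVVTRFSIir3Id0IBEXyVVlVURVRVVVVDI0M1IkZUR67adCZEVlMliYiFWGEmqGVmZURFVFRDIiERAkRVVWQhIzJEJERWQxESEROJhmqWd3ZVVEQTZEMyIgFHdUVCA2QgAAIzJFZlIAAAAUMUy3eIdUVVMlYyIzIjMhRXVEVolxAAADQRNmVCAAAkR5m7ZXhkZWQ2d4YxEiI0ESR3VFMjIAAAMRASNEMhJFRGl3hTI0ZWRFdmZ4dSEAEyIlmmIRMyEAAQARAUQzNEVUM3lTMiVlVGVWZmeJh4dkVEaJmFZDMiEjABABAjNENWVUZ0RndVdWZkZmeJqZiYd2VoeZhzMyMkIRESQzRFVEVWaFRVMVp3Z3VneYqZmal4dnd3RlIRNFQTIhEjMzRFZmV4IRFL2HiIdjaJl4mZmGeHdmMSIQIhEQRDNCEjREVWRZghKNyViKmqVoioeZiGQ3hiJBARWGQgBERDEjRGZmd4hjNquWiZqrmUiHiZmGVhEyABAAaVaYd0RFEBNEVWdod1VWd1iYmaqWVod3iZeIUAAAAkeYWJmHRFQSRDNFZTV0V3VViHiZmYZkZ3eKqJqmEAFadDVURmZVQzISIzM0Q1VWd1VniImZmUU1eKppqrpTani3RXU1d1QyR1IRNERTIzV3Q0eJmJm8cmZquJqsyIh6lXl1aEN5RDV2iYMzIlQRE0MzNGiZmb7EaZqaqruWq4mmSId4lCZERmZniBEhJBEiMzNDI0VXiHatuau8yoesiap1iIh3REVURVVFUgETIRIyJEMhISIgFlrYZnhlNpuEnKd3dlRUVUNERDWHESERAjETQhAAAAA9xlQSElaqaLhnmFRDNHQ0ZEREV3hxABEAIgEhAAAAArdDARIQA0dmhDRVRDM1Q0ZlVEVVVVIAAAAAAAAAAAAjEzACNDIiFoaIZDRWZ4dk"/>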